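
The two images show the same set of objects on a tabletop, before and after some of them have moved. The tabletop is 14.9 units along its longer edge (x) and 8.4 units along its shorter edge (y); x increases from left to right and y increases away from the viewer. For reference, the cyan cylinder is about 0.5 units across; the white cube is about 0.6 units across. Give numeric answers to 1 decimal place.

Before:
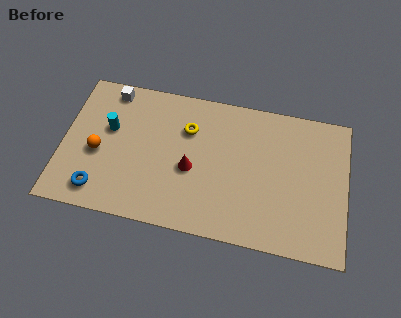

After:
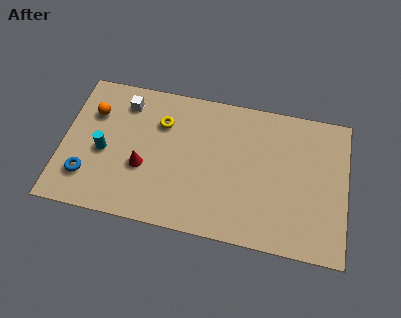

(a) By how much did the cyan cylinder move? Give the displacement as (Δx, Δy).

(-0.2, -1.4)

The cyan cylinder was at about (2.4, 5.1) and moved to about (2.2, 3.7).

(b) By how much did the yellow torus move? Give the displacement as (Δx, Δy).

(-1.4, 0.1)

From the two frames, the yellow torus sits at roughly (6.5, 5.9) before and (5.1, 6.0) after.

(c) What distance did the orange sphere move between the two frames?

2.3

From (1.9, 3.6) to (1.5, 5.9), the orange sphere covered √(0.4² + 2.3²) ≈ 2.3 units.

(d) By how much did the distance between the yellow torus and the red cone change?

+0.6

They were about 2.3 units apart before and 2.9 after — 0.6 units further apart.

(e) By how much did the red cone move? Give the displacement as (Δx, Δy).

(-2.5, -0.4)

The red cone was at about (6.8, 3.6) and moved to about (4.3, 3.2).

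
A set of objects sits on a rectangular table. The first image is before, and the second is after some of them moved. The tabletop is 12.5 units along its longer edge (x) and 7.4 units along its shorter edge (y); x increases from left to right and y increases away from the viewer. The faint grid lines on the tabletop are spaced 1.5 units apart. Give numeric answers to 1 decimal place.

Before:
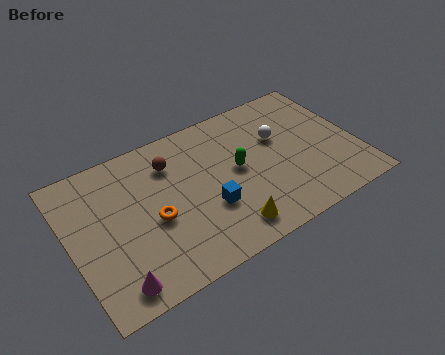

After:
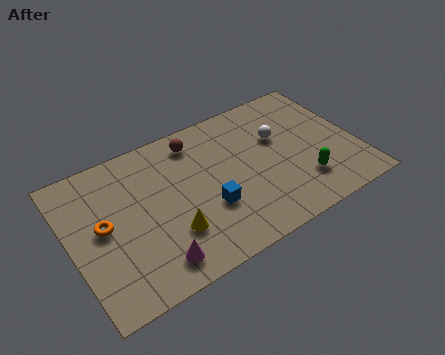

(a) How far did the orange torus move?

2.2

The orange torus was near (3.5, 3.2) before and (1.4, 3.9) after, so it travelled √(2.1² + 0.7²) ≈ 2.2 units.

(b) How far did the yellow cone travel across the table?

2.5

The yellow cone moved from about (6.4, 1.2) to (4.1, 2.2), a distance of √(2.3² + 1.0²) ≈ 2.5.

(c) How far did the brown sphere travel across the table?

1.3

The brown sphere moved from about (4.6, 5.6) to (5.8, 6.2), a distance of √(1.2² + 0.6²) ≈ 1.3.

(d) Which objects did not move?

the white sphere and the blue cube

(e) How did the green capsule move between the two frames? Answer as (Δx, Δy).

(2.6, -2.0)

From the two frames, the green capsule sits at roughly (7.3, 3.9) before and (9.9, 1.9) after.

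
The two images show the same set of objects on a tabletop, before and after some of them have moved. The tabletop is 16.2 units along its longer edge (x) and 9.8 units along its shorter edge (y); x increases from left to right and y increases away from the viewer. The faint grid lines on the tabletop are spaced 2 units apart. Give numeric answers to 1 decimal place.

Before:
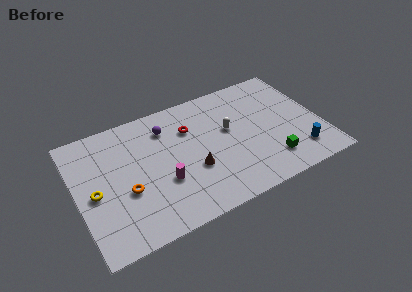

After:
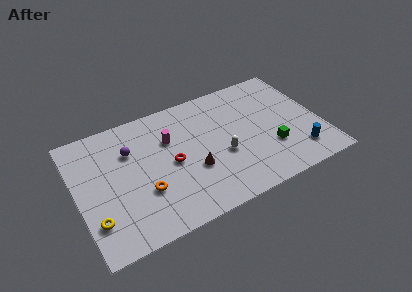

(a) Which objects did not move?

the blue cylinder and the brown cone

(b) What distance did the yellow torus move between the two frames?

2.0

The yellow torus was near (1.1, 4.5) before and (0.9, 2.5) after, so it travelled √(0.2² + 2.0²) ≈ 2.0 units.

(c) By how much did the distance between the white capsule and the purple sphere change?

+2.1

Before: roughly 4.4 units apart; after: 6.5. That's 2.1 units further apart.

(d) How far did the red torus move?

2.7

The red torus moved from about (7.7, 6.9) to (6.2, 4.7), a distance of √(1.5² + 2.2²) ≈ 2.7.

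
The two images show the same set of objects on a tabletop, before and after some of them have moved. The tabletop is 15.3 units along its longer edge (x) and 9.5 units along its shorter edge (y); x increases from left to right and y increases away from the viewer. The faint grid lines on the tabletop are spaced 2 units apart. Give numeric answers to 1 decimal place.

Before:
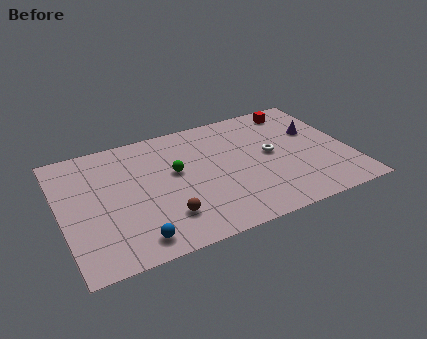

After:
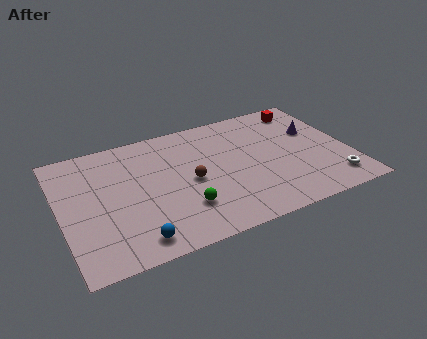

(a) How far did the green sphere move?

2.9

From (6.1, 5.5) to (6.2, 2.6), the green sphere covered √(0.1² + 2.9²) ≈ 2.9 units.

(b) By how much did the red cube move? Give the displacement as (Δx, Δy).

(0.5, -0.1)

The red cube was at about (13.0, 8.2) and moved to about (13.5, 8.1).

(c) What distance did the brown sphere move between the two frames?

2.7

The brown sphere moved from about (5.2, 2.3) to (6.8, 4.5), a distance of √(1.6² + 2.2²) ≈ 2.7.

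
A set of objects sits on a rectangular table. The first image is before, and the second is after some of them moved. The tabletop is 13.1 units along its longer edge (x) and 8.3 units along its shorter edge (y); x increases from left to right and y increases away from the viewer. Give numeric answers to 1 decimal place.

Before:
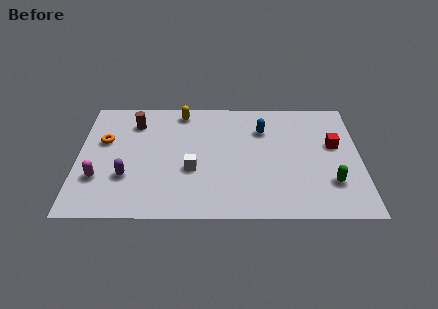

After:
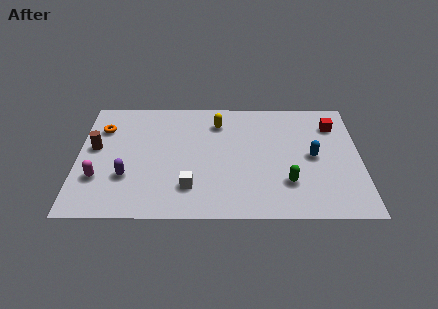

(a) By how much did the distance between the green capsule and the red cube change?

+2.0

Before: roughly 2.6 units apart; after: 4.6. That's 2.0 units further apart.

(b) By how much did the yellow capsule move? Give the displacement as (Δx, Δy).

(1.7, -0.8)

From the two frames, the yellow capsule sits at roughly (4.8, 7.3) before and (6.5, 6.5) after.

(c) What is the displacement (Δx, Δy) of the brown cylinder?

(-1.8, -1.8)

The brown cylinder was at about (2.6, 6.5) and moved to about (0.8, 4.7).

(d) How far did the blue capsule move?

3.0

The blue capsule moved from about (8.6, 6.0) to (10.9, 4.1), a distance of √(2.3² + 1.9²) ≈ 3.0.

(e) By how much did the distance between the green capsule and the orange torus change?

-1.5

They were about 10.9 units apart before and 9.4 after — 1.5 units closer together.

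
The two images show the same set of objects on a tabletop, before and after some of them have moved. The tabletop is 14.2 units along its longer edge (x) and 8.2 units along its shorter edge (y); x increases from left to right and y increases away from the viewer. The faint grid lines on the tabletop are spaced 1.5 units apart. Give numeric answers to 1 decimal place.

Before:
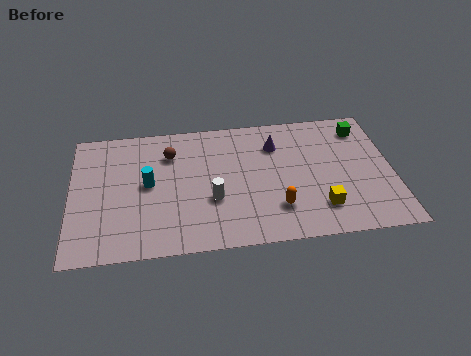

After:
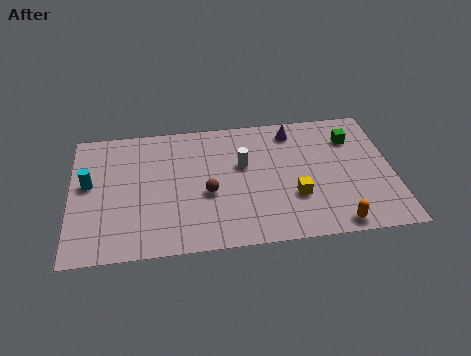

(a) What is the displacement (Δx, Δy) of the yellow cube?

(-1.1, 0.8)

The yellow cube started near (10.9, 1.9) and ended near (9.8, 2.7).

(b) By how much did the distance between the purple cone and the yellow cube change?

-0.4

They were about 4.6 units apart before and 4.2 after — 0.4 units closer together.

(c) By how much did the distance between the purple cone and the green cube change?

-1.2

They were about 3.9 units apart before and 2.7 after — 1.2 units closer together.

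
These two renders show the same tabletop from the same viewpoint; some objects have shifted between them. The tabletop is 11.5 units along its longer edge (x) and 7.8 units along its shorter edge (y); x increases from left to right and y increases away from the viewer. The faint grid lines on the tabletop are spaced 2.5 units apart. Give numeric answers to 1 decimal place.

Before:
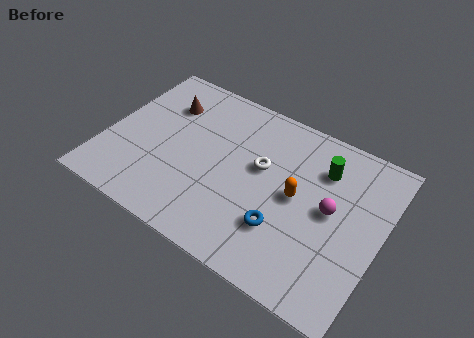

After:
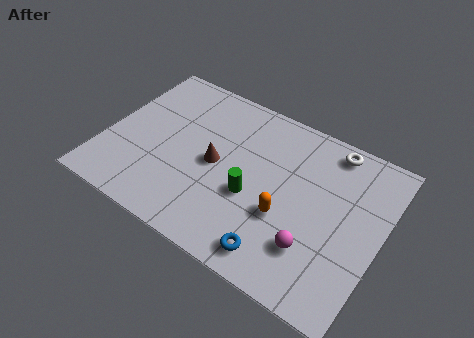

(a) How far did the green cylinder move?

3.7

From (8.8, 5.8) to (6.3, 3.1), the green cylinder covered √(2.5² + 2.7²) ≈ 3.7 units.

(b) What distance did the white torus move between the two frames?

3.5

The white torus moved from about (6.4, 4.6) to (9.0, 6.9), a distance of √(2.6² + 2.3²) ≈ 3.5.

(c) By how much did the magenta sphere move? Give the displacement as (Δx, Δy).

(-0.4, -2.0)

From the two frames, the magenta sphere sits at roughly (9.4, 4.1) before and (9.0, 2.1) after.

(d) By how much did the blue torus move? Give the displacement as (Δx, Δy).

(0.0, -1.2)

The blue torus was at about (7.7, 2.3) and moved to about (7.7, 1.1).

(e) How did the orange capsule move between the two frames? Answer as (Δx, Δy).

(-0.3, -1.1)

The orange capsule was at about (8.0, 4.0) and moved to about (7.7, 2.9).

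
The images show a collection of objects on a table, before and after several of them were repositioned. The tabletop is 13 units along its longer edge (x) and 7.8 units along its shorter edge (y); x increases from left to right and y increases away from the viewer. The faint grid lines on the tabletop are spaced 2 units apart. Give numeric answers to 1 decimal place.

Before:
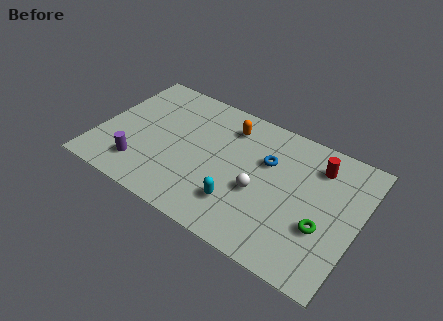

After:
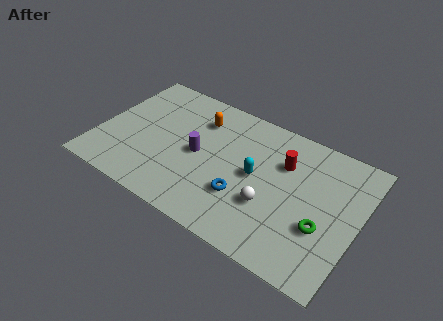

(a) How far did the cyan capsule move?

2.1

The cyan capsule moved from about (7.4, 2.0) to (7.9, 4.0), a distance of √(0.5² + 2.0²) ≈ 2.1.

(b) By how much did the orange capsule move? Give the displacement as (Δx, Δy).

(-1.5, -0.3)

From the two frames, the orange capsule sits at roughly (6.2, 6.2) before and (4.7, 5.9) after.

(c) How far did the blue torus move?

2.7

From (8.3, 5.1) to (7.5, 2.5), the blue torus covered √(0.8² + 2.6²) ≈ 2.7 units.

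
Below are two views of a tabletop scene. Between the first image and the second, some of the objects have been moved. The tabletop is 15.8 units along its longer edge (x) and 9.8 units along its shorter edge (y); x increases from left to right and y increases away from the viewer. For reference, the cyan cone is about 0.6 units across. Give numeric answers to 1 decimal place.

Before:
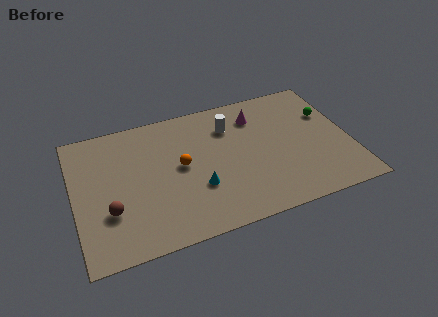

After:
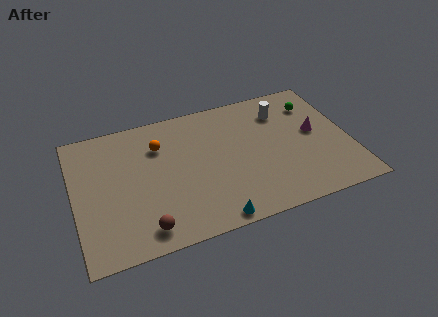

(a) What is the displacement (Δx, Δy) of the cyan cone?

(0.6, -2.5)

The cyan cone started near (6.9, 3.3) and ended near (7.5, 0.8).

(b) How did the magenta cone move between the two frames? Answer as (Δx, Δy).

(3.2, -2.3)

The magenta cone was at about (10.7, 7.6) and moved to about (13.9, 5.3).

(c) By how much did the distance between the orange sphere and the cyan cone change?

+4.7

Before: roughly 2.1 units apart; after: 6.8. That's 4.7 units further apart.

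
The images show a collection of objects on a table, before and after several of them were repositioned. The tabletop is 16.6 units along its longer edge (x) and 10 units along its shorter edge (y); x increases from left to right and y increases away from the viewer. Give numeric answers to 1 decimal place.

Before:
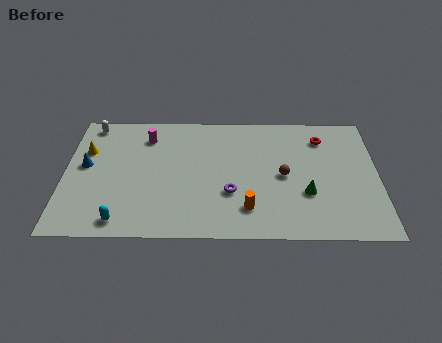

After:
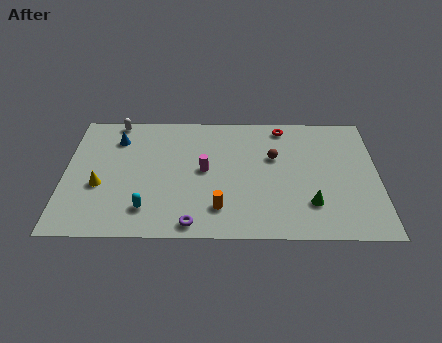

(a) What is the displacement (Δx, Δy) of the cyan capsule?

(1.3, 0.9)

The cyan capsule was at about (3.1, 1.2) and moved to about (4.4, 2.1).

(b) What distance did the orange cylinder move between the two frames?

1.5

The orange cylinder was near (9.7, 2.2) before and (8.2, 2.2) after, so it travelled √(1.5² + 0.0²) ≈ 1.5 units.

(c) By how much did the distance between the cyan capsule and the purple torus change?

-3.5

The distance was about 6.1 in the first image and 2.6 in the second, so they moved 3.5 units closer together.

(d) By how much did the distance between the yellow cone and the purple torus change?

-2.7

Before: roughly 8.4 units apart; after: 5.7. That's 2.7 units closer together.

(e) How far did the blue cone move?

2.7

The blue cone moved from about (1.1, 5.5) to (2.7, 7.7), a distance of √(1.6² + 2.2²) ≈ 2.7.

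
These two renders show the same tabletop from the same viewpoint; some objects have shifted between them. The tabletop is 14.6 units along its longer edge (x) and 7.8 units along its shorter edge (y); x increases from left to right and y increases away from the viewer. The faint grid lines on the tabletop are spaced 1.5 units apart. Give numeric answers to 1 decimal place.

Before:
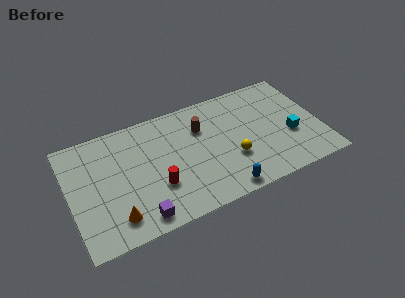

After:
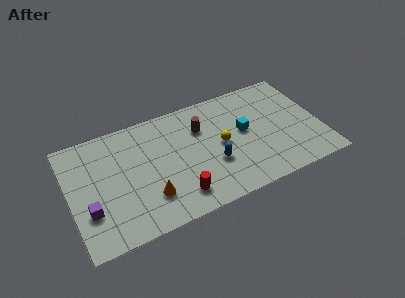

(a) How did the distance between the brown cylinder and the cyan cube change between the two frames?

-2.9

Before: roughly 5.6 units apart; after: 2.7. That's 2.9 units closer together.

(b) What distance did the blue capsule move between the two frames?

2.0

The blue capsule moved from about (8.5, 0.8) to (8.2, 2.8), a distance of √(0.3² + 2.0²) ≈ 2.0.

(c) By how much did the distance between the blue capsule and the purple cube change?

+2.4

The distance was about 4.8 in the first image and 7.2 in the second, so they moved 2.4 units further apart.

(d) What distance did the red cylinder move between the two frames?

1.6

From (4.9, 2.6) to (6.0, 1.5), the red cylinder covered √(1.1² + 1.1²) ≈ 1.6 units.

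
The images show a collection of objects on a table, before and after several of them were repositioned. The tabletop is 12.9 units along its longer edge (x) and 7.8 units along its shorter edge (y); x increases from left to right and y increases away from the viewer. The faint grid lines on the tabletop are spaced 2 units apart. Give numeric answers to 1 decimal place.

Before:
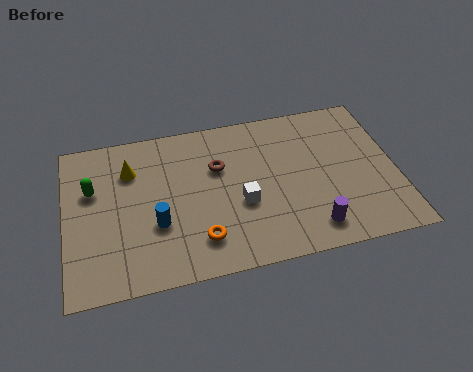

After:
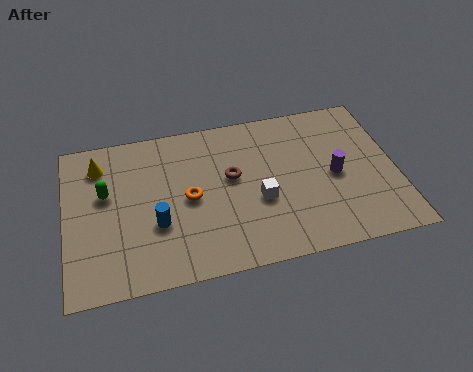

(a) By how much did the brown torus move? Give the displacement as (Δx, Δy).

(0.5, -0.6)

The brown torus was at about (6.0, 5.1) and moved to about (6.5, 4.5).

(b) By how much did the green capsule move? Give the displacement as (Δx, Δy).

(0.5, -0.3)

The green capsule started near (1.1, 5.0) and ended near (1.6, 4.7).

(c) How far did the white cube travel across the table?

0.7

The white cube was near (6.8, 3.1) before and (7.5, 3.1) after, so it travelled √(0.7² + 0.0²) ≈ 0.7 units.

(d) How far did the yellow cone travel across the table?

1.3

The yellow cone was near (2.6, 5.7) before and (1.4, 6.2) after, so it travelled √(1.2² + 0.5²) ≈ 1.3 units.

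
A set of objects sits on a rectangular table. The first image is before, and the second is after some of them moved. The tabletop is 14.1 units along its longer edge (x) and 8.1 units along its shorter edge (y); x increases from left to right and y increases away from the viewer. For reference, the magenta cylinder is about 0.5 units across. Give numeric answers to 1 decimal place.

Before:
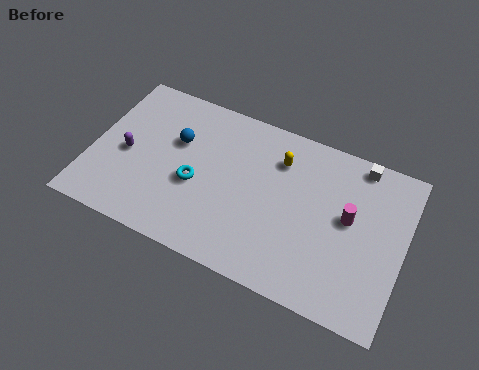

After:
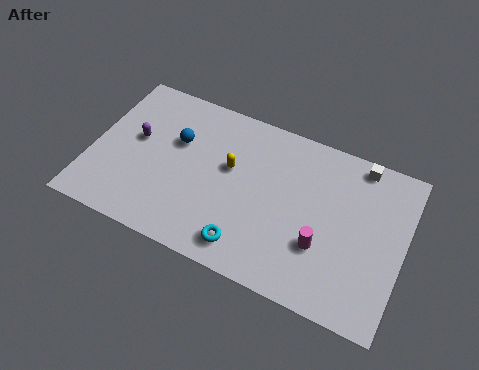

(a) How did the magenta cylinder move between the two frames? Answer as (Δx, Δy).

(-1.0, -1.8)

From the two frames, the magenta cylinder sits at roughly (11.6, 4.5) before and (10.6, 2.7) after.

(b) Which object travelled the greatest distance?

the cyan torus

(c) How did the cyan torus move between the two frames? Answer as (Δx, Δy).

(2.6, -2.1)

The cyan torus was at about (4.8, 3.4) and moved to about (7.4, 1.3).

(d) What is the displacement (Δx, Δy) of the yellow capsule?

(-2.1, -1.3)

The yellow capsule started near (8.3, 6.1) and ended near (6.2, 4.8).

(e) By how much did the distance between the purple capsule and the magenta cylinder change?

-1.1

They were about 10.0 units apart before and 8.9 after — 1.1 units closer together.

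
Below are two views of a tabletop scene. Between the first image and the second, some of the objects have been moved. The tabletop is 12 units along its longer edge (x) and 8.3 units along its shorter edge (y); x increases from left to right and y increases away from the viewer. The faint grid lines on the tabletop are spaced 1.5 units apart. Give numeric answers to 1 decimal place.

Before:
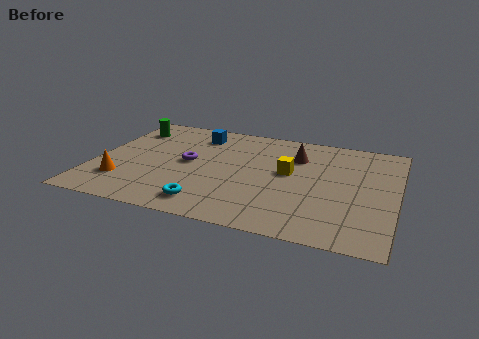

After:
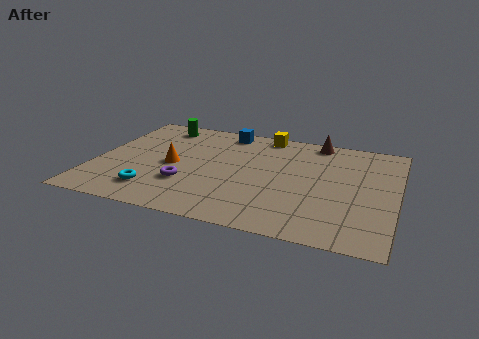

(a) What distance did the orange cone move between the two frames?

2.5

The orange cone moved from about (1.3, 2.1) to (3.1, 3.9), a distance of √(1.8² + 1.8²) ≈ 2.5.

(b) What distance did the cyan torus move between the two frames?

2.2

The cyan torus was near (4.8, 1.3) before and (2.6, 1.7) after, so it travelled √(2.2² + 0.4²) ≈ 2.2 units.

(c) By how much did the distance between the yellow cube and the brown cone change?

+0.7

They were about 1.4 units apart before and 2.1 after — 0.7 units further apart.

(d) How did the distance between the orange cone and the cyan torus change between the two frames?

-1.3

They were about 3.6 units apart before and 2.3 after — 1.3 units closer together.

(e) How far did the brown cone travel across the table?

1.7

From (7.9, 6.0) to (8.6, 7.5), the brown cone covered √(0.7² + 1.5²) ≈ 1.7 units.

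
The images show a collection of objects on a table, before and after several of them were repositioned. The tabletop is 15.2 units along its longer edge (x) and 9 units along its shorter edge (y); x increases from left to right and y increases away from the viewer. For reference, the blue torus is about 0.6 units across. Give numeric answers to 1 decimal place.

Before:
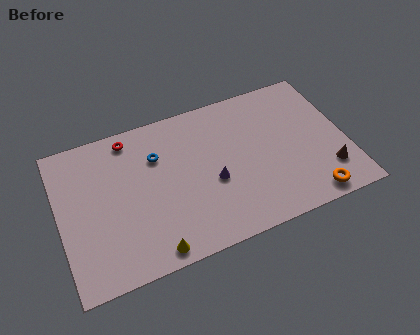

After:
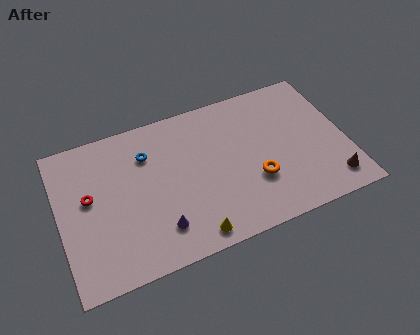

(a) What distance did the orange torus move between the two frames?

3.4

The orange torus was near (12.9, 1.0) before and (10.2, 3.0) after, so it travelled √(2.7² + 2.0²) ≈ 3.4 units.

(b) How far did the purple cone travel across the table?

3.4

The purple cone moved from about (8.0, 3.7) to (5.0, 2.0), a distance of √(3.0² + 1.7²) ≈ 3.4.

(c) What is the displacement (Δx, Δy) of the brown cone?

(0.1, -0.7)

From the two frames, the brown cone sits at roughly (14.0, 2.2) before and (14.1, 1.5) after.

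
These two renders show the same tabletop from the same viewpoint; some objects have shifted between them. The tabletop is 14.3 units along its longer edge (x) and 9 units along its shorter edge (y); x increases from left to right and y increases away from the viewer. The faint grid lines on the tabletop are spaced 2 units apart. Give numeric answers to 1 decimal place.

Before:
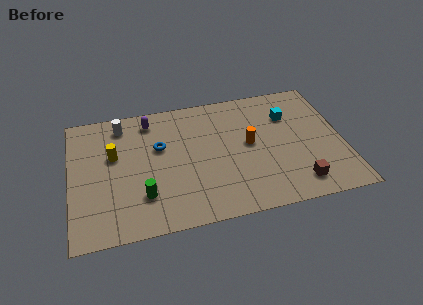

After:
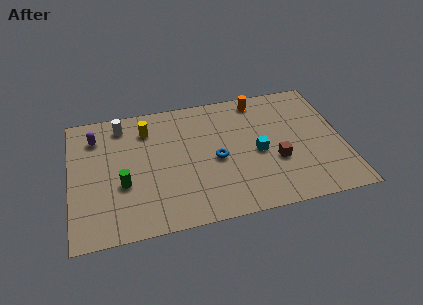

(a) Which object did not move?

the white cylinder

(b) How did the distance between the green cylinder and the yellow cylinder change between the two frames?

+0.5

The distance was about 3.4 in the first image and 3.9 in the second, so they moved 0.5 units further apart.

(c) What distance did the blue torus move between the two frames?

3.3

From (4.7, 5.6) to (7.6, 4.1), the blue torus covered √(2.9² + 1.5²) ≈ 3.3 units.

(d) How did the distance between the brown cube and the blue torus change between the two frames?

-4.9

Before: roughly 8.1 units apart; after: 3.2. That's 4.9 units closer together.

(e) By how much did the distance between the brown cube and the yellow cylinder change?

-2.6

Before: roughly 10.2 units apart; after: 7.6. That's 2.6 units closer together.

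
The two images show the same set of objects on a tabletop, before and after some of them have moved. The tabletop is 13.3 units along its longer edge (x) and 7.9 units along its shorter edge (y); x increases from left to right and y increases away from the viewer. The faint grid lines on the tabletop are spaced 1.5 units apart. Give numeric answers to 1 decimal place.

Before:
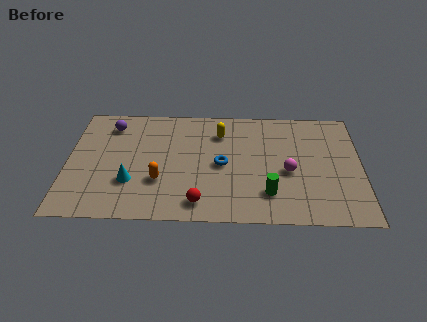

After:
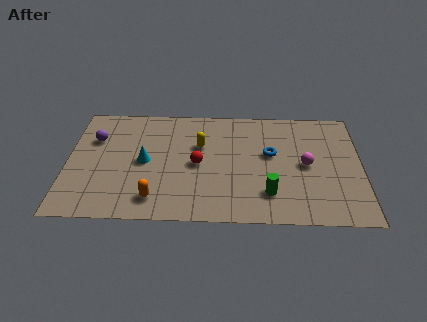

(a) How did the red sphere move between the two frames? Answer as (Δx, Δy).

(-0.1, 2.6)

From the two frames, the red sphere sits at roughly (6.0, 1.2) before and (5.9, 3.8) after.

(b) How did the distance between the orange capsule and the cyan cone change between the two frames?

+1.2

Before: roughly 1.3 units apart; after: 2.5. That's 1.2 units further apart.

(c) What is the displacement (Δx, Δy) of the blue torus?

(2.2, 0.8)

The blue torus started near (7.0, 3.8) and ended near (9.2, 4.6).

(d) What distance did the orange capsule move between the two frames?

1.2

From (4.2, 2.6) to (4.0, 1.4), the orange capsule covered √(0.2² + 1.2²) ≈ 1.2 units.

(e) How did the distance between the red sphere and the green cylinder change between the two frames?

+0.5

They were about 3.2 units apart before and 3.7 after — 0.5 units further apart.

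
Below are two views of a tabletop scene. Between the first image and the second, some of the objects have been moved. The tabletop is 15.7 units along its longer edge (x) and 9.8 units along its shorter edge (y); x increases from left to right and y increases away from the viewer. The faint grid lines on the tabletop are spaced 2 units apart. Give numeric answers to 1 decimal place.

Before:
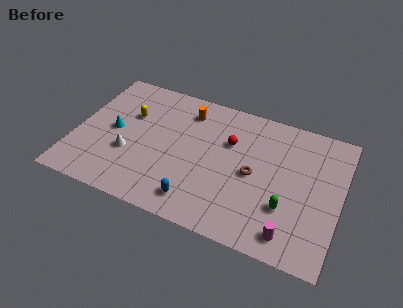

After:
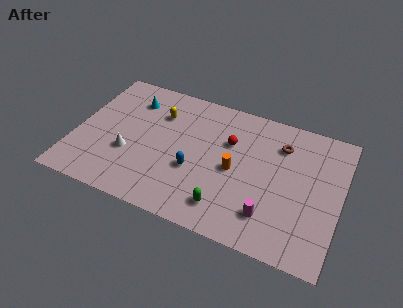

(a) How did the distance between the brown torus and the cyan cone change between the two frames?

+0.6

Before: roughly 8.4 units apart; after: 9.0. That's 0.6 units further apart.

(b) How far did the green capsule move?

3.6

From (12.7, 3.1) to (9.3, 1.8), the green capsule covered √(3.4² + 1.3²) ≈ 3.6 units.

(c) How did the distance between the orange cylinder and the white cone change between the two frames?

+1.0

They were about 5.3 units apart before and 6.3 after — 1.0 units further apart.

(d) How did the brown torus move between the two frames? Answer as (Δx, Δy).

(1.4, 2.7)

The brown torus was at about (10.6, 4.7) and moved to about (12.0, 7.4).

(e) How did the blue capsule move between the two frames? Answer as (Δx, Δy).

(-0.4, 2.1)

The blue capsule started near (7.6, 1.6) and ended near (7.2, 3.7).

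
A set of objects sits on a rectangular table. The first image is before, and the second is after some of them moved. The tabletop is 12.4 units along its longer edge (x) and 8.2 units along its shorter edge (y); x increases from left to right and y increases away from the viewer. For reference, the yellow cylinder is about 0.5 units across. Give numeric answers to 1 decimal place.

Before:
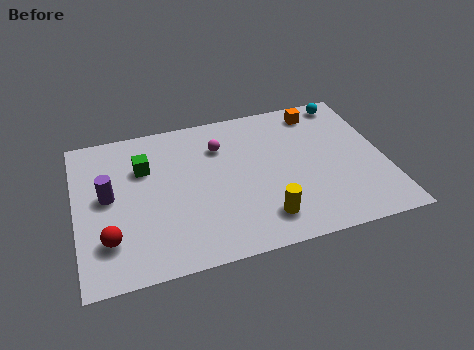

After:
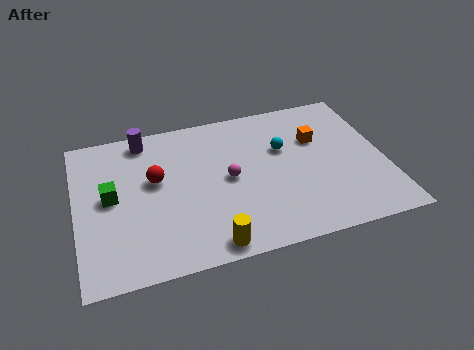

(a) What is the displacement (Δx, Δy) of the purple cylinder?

(1.6, 2.8)

The purple cylinder started near (1.3, 4.4) and ended near (2.9, 7.2).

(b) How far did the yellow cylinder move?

2.3

From (7.3, 1.6) to (5.1, 0.8), the yellow cylinder covered √(2.2² + 0.8²) ≈ 2.3 units.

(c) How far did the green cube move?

1.9

From (2.8, 5.6) to (1.4, 4.3), the green cube covered √(1.4² + 1.3²) ≈ 1.9 units.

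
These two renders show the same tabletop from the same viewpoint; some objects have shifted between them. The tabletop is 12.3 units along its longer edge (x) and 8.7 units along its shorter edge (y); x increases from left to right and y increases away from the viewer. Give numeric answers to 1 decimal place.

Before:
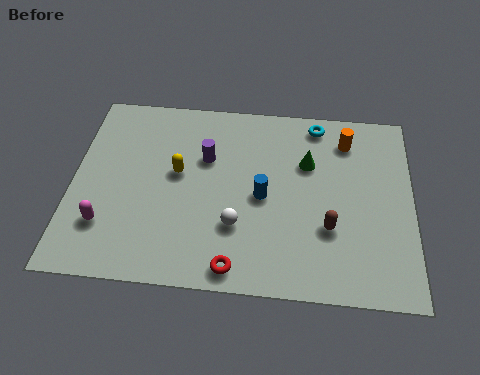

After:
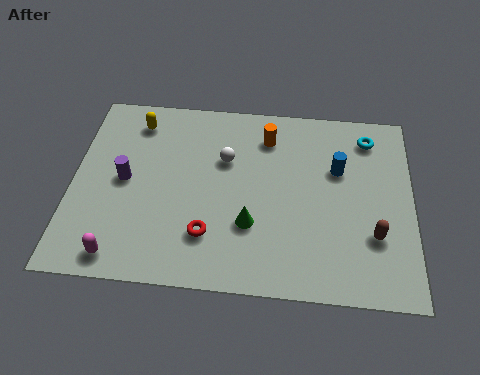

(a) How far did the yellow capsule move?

2.8

The yellow capsule was near (3.8, 4.9) before and (2.2, 7.2) after, so it travelled √(1.6² + 2.3²) ≈ 2.8 units.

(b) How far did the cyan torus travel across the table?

2.0

From (8.8, 7.7) to (10.7, 7.2), the cyan torus covered √(1.9² + 0.5²) ≈ 2.0 units.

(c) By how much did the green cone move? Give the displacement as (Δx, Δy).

(-2.0, -3.0)

The green cone was at about (8.5, 5.8) and moved to about (6.5, 2.8).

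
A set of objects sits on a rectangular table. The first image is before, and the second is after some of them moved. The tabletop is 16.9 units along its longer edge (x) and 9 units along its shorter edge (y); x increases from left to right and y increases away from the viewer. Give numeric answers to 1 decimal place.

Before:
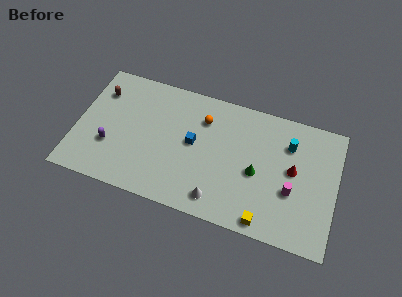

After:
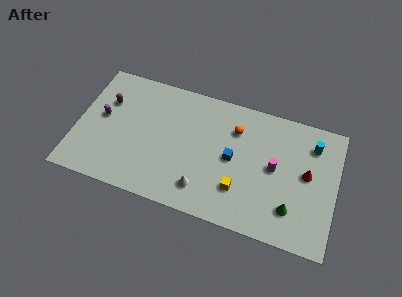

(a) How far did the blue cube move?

2.6

The blue cube moved from about (7.6, 4.8) to (10.2, 4.5), a distance of √(2.6² + 0.3²) ≈ 2.6.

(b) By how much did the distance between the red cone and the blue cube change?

-1.7

They were about 6.5 units apart before and 4.8 after — 1.7 units closer together.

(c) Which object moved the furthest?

the green cone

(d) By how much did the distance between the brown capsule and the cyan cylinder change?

+1.0

Before: roughly 12.4 units apart; after: 13.4. That's 1.0 units further apart.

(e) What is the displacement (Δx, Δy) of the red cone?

(0.9, 0.0)

From the two frames, the red cone sits at roughly (14.1, 4.9) before and (15.0, 4.9) after.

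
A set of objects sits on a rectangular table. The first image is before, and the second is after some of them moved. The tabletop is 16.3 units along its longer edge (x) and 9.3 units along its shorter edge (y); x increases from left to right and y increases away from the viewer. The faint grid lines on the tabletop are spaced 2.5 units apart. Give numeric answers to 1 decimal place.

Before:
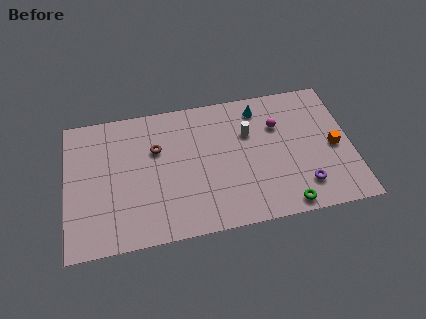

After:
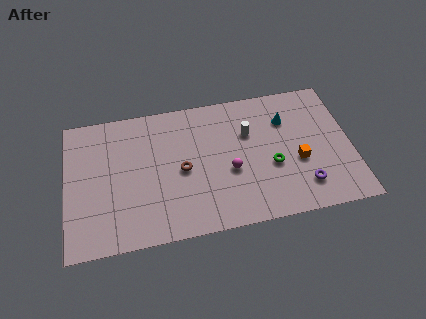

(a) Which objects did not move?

the white cylinder and the purple torus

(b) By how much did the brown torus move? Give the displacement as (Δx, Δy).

(1.4, -1.7)

The brown torus was at about (5.2, 6.1) and moved to about (6.6, 4.4).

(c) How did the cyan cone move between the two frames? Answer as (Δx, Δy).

(1.5, -1.1)

The cyan cone was at about (11.2, 7.8) and moved to about (12.7, 6.7).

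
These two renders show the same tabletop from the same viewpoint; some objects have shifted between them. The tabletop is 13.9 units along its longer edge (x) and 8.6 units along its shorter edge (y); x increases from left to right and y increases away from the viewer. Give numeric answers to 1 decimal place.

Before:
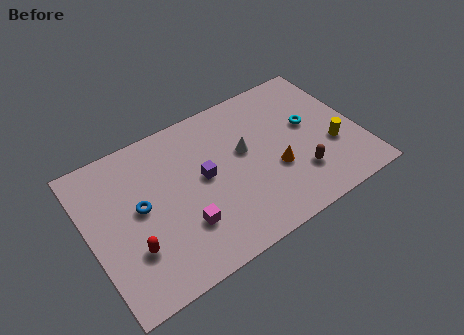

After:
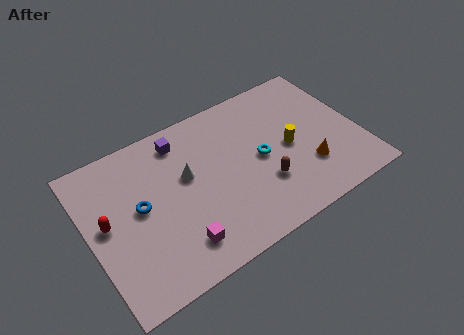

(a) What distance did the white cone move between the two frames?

3.0

From (8.1, 5.0) to (5.1, 5.1), the white cone covered √(3.0² + 0.1²) ≈ 3.0 units.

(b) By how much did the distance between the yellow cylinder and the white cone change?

+0.6

Before: roughly 4.7 units apart; after: 5.3. That's 0.6 units further apart.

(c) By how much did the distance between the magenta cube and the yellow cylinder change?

-1.3

Before: roughly 7.9 units apart; after: 6.6. That's 1.3 units closer together.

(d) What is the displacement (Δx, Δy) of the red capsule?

(-1.0, 2.0)

From the two frames, the red capsule sits at roughly (1.9, 2.6) before and (0.9, 4.6) after.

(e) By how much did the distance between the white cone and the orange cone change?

+4.2

The distance was about 2.2 in the first image and 6.4 in the second, so they moved 4.2 units further apart.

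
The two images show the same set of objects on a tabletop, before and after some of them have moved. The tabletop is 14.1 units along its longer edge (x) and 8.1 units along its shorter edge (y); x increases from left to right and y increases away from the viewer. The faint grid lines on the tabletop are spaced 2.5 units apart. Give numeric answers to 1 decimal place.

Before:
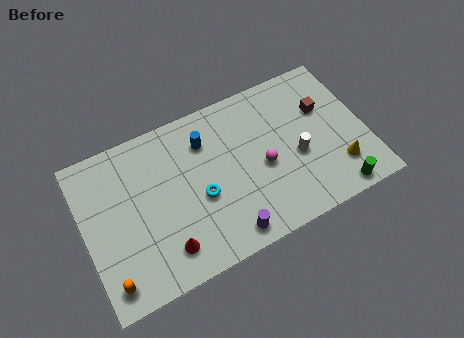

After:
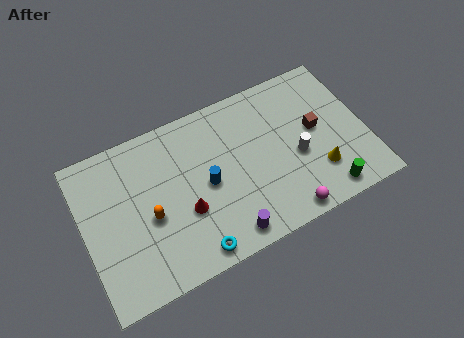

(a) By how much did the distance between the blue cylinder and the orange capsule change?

-4.4

They were about 7.3 units apart before and 2.9 after — 4.4 units closer together.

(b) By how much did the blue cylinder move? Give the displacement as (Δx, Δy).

(-0.2, -2.2)

The blue cylinder was at about (6.3, 6.1) and moved to about (6.1, 3.9).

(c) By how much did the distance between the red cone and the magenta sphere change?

-0.4

The distance was about 5.6 in the first image and 5.2 in the second, so they moved 0.4 units closer together.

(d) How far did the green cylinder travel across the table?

0.5

The green cylinder moved from about (12.2, 0.8) to (11.7, 1.0), a distance of √(0.5² + 0.2²) ≈ 0.5.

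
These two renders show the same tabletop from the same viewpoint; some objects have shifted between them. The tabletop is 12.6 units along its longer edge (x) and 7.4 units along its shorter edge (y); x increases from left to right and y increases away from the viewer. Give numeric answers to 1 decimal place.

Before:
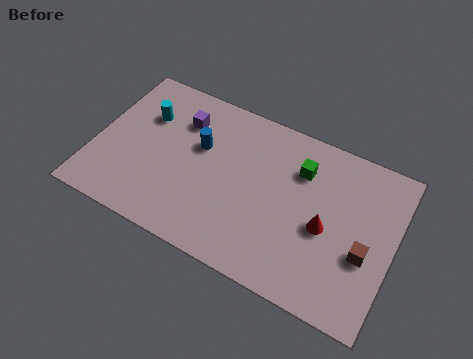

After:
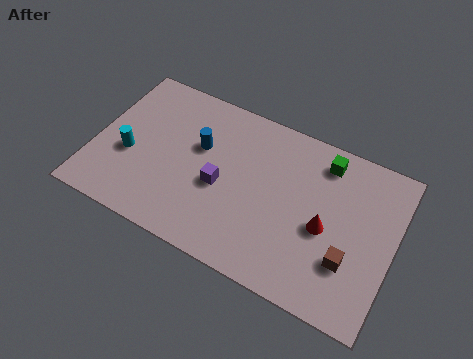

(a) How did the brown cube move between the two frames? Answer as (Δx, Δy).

(-0.6, -0.6)

The brown cube was at about (11.5, 2.9) and moved to about (10.9, 2.3).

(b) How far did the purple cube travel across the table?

3.0

The purple cube was near (3.4, 5.5) before and (5.4, 3.2) after, so it travelled √(2.0² + 2.3²) ≈ 3.0 units.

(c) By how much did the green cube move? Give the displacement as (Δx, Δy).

(0.9, 0.8)

The green cube started near (8.5, 5.4) and ended near (9.4, 6.2).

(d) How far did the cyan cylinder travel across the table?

2.1

The cyan cylinder moved from about (1.9, 5.1) to (1.5, 3.0), a distance of √(0.4² + 2.1²) ≈ 2.1.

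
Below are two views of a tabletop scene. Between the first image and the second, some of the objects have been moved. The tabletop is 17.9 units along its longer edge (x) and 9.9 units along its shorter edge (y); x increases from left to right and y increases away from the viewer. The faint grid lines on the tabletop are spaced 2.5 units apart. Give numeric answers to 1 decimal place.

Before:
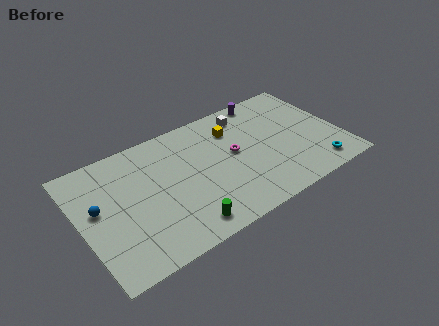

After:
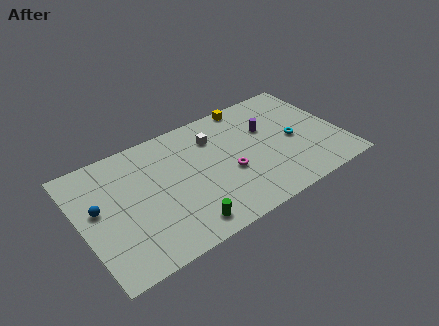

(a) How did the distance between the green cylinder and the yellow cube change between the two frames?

+2.2

The distance was about 7.5 in the first image and 9.7 in the second, so they moved 2.2 units further apart.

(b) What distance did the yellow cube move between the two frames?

2.2

The yellow cube was near (10.9, 7.4) before and (12.3, 9.1) after, so it travelled √(1.4² + 1.7²) ≈ 2.2 units.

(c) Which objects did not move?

the green cylinder and the blue sphere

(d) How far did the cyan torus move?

3.3

From (15.8, 1.5) to (14.7, 4.6), the cyan torus covered √(1.1² + 3.1²) ≈ 3.3 units.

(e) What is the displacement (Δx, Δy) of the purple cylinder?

(-0.4, -2.6)

The purple cylinder started near (13.5, 9.0) and ended near (13.1, 6.4).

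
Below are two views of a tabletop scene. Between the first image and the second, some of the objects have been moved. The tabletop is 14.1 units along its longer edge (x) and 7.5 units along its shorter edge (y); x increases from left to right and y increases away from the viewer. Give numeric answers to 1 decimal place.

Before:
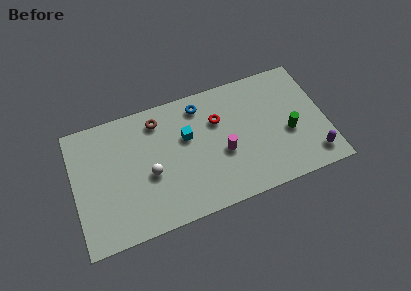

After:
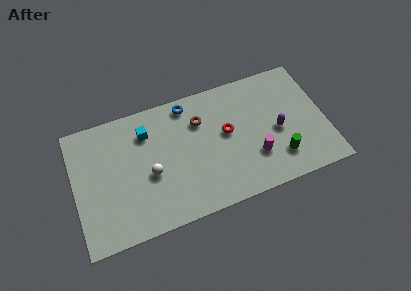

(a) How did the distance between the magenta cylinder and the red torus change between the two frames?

+0.4

They were about 2.0 units apart before and 2.4 after — 0.4 units further apart.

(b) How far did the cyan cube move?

2.4

The cyan cube was near (6.4, 4.7) before and (4.2, 5.7) after, so it travelled √(2.2² + 1.0²) ≈ 2.4 units.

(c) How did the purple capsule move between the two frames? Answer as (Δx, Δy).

(-1.8, 2.1)

From the two frames, the purple capsule sits at roughly (13.2, 1.3) before and (11.4, 3.4) after.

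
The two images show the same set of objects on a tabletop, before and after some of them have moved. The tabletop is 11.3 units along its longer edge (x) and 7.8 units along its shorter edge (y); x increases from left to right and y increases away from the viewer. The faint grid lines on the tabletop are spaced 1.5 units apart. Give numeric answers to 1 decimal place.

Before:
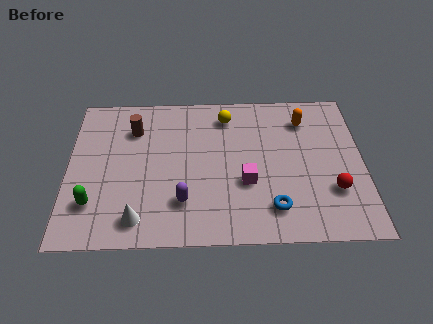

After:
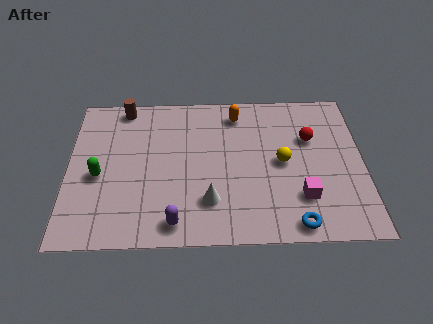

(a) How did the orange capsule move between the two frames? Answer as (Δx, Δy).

(-2.6, 0.4)

From the two frames, the orange capsule sits at roughly (9.1, 6.1) before and (6.5, 6.5) after.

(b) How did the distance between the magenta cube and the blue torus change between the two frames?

-0.3

They were about 1.6 units apart before and 1.3 after — 0.3 units closer together.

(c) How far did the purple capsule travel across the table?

1.0

The purple capsule moved from about (4.4, 2.0) to (4.1, 1.0), a distance of √(0.3² + 1.0²) ≈ 1.0.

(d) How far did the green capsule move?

1.4

The green capsule moved from about (1.0, 2.0) to (1.2, 3.4), a distance of √(0.2² + 1.4²) ≈ 1.4.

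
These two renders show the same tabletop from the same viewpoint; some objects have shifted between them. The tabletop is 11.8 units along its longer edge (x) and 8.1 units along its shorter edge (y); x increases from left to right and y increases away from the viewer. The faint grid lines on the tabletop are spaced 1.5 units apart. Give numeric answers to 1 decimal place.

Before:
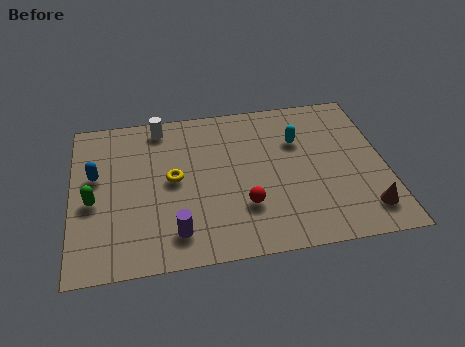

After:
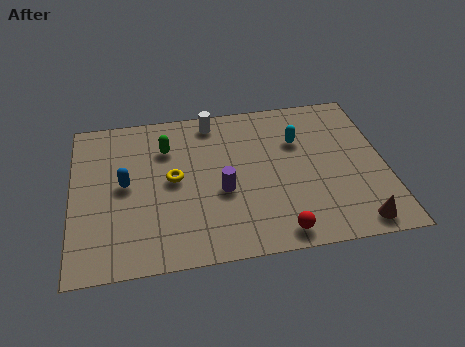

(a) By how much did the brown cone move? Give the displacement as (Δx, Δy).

(-0.4, -0.6)

From the two frames, the brown cone sits at roughly (10.9, 1.5) before and (10.5, 0.9) after.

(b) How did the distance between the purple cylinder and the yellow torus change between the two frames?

-0.7

They were about 2.7 units apart before and 2.0 after — 0.7 units closer together.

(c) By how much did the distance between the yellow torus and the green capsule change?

-1.4

Before: roughly 3.1 units apart; after: 1.7. That's 1.4 units closer together.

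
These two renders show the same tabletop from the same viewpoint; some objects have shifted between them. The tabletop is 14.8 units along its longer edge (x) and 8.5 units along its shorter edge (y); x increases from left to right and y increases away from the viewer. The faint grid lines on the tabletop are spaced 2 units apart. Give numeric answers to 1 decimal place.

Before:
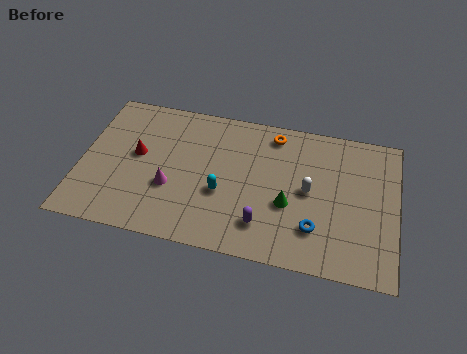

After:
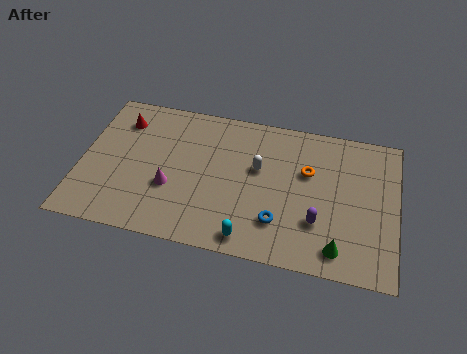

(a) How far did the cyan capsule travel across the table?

2.7

The cyan capsule moved from about (6.7, 3.3) to (8.1, 1.0), a distance of √(1.4² + 2.3²) ≈ 2.7.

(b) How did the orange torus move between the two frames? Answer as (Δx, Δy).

(1.7, -1.9)

The orange torus started near (8.9, 7.3) and ended near (10.6, 5.4).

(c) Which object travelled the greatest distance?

the green cone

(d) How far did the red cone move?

2.1

The red cone was near (2.6, 4.7) before and (1.7, 6.6) after, so it travelled √(0.9² + 1.9²) ≈ 2.1 units.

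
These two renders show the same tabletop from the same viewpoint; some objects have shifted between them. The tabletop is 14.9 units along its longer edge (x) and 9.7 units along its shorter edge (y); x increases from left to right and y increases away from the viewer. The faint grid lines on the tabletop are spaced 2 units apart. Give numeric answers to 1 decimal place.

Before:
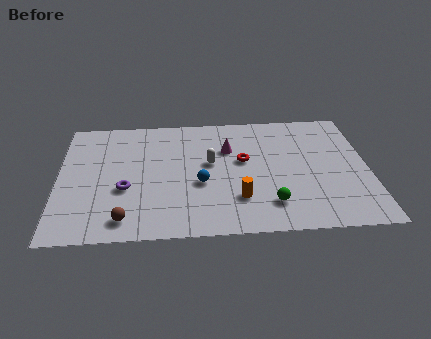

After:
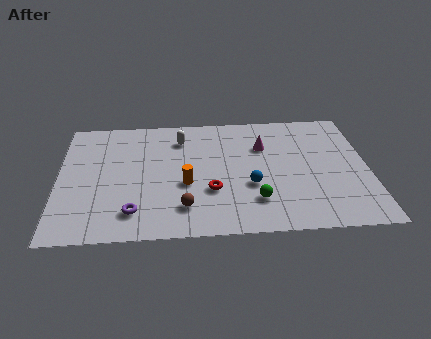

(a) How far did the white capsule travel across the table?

2.5

The white capsule moved from about (7.3, 5.5) to (5.9, 7.6), a distance of √(1.4² + 2.1²) ≈ 2.5.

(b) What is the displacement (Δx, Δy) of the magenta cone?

(1.7, 0.1)

The magenta cone started near (8.2, 6.6) and ended near (9.9, 6.7).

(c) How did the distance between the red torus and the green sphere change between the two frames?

-1.4

They were about 3.7 units apart before and 2.3 after — 1.4 units closer together.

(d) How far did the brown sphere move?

2.9

The brown sphere was near (3.2, 1.4) before and (6.0, 2.1) after, so it travelled √(2.8² + 0.7²) ≈ 2.9 units.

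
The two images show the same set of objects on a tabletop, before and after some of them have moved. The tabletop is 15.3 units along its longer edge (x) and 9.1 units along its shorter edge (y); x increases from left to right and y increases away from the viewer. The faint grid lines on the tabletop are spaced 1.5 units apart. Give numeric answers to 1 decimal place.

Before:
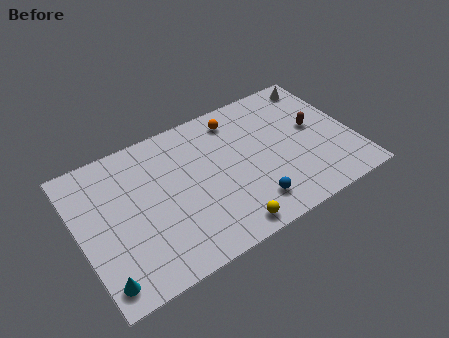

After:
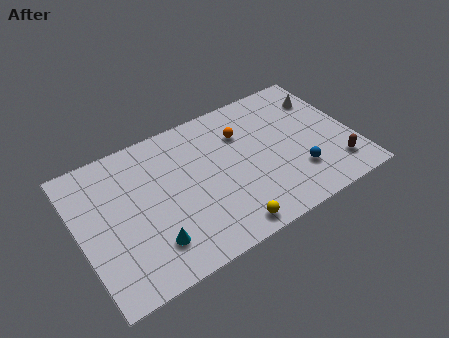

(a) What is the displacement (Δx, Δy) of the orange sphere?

(0.2, -1.1)

From the two frames, the orange sphere sits at roughly (9.2, 7.6) before and (9.4, 6.5) after.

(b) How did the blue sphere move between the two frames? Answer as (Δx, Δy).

(2.8, 0.7)

The blue sphere started near (9.1, 1.8) and ended near (11.9, 2.5).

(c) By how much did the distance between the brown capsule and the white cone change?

+1.9

They were about 3.0 units apart before and 4.9 after — 1.9 units further apart.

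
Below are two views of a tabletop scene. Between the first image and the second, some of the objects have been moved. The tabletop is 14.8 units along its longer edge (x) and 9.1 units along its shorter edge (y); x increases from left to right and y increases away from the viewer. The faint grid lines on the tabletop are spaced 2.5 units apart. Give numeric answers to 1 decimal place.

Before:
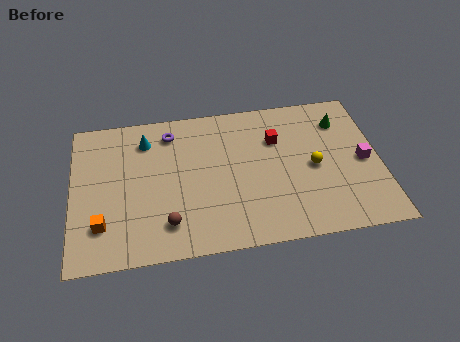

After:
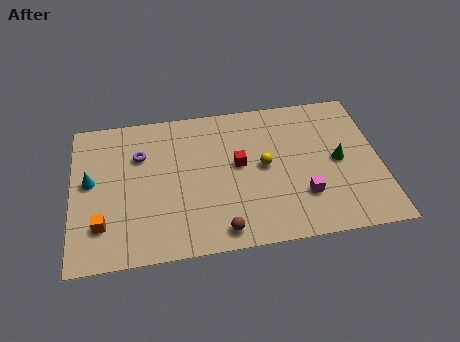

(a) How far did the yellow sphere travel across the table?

2.4

The yellow sphere was near (11.6, 4.3) before and (9.2, 4.7) after, so it travelled √(2.4² + 0.4²) ≈ 2.4 units.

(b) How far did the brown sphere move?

2.6

From (4.5, 1.9) to (7.0, 1.1), the brown sphere covered √(2.5² + 0.8²) ≈ 2.6 units.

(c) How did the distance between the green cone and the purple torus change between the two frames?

+1.4

The distance was about 8.3 in the first image and 9.7 in the second, so they moved 1.4 units further apart.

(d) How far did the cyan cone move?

3.5

From (3.6, 7.2) to (0.9, 5.0), the cyan cone covered √(2.7² + 2.2²) ≈ 3.5 units.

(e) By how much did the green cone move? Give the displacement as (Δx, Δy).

(-0.3, -2.5)

The green cone started near (13.1, 7.0) and ended near (12.8, 4.5).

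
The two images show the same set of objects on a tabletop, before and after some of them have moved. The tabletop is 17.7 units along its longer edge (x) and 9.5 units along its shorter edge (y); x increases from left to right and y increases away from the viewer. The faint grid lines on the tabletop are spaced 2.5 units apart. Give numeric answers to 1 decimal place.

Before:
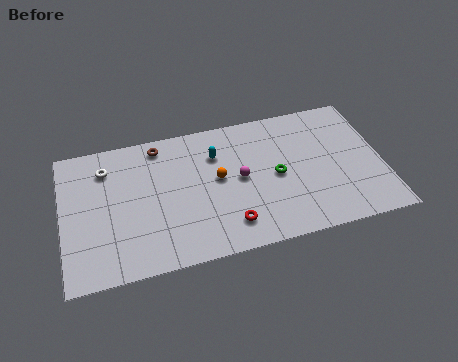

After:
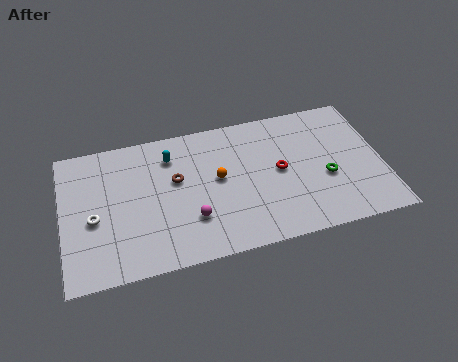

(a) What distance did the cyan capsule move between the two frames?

2.5

The cyan capsule moved from about (8.6, 6.9) to (6.1, 7.4), a distance of √(2.5² + 0.5²) ≈ 2.5.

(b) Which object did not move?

the orange sphere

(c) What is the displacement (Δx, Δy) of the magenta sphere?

(-2.8, -2.1)

The magenta sphere was at about (9.8, 4.9) and moved to about (7.0, 2.8).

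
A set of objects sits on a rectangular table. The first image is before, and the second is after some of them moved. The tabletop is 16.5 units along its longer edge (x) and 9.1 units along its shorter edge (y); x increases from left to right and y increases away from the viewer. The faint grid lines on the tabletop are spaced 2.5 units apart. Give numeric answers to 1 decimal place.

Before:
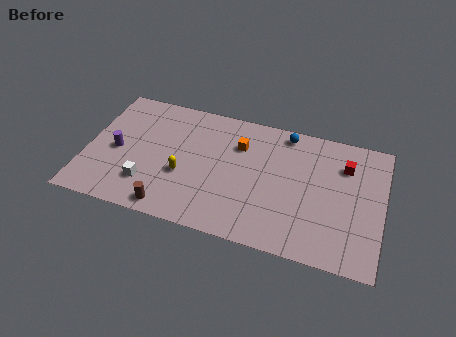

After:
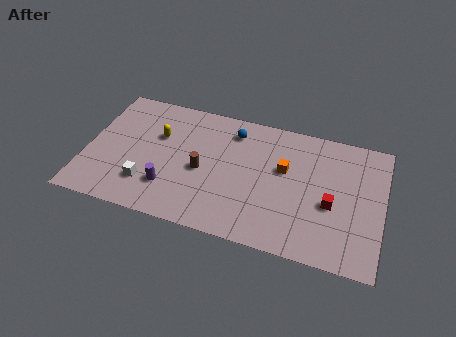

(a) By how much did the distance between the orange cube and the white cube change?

+1.7

The distance was about 6.4 in the first image and 8.1 in the second, so they moved 1.7 units further apart.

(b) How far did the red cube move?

3.0

From (14.3, 6.7) to (13.7, 3.8), the red cube covered √(0.6² + 2.9²) ≈ 3.0 units.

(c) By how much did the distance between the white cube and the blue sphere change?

-2.6

Before: roughly 9.3 units apart; after: 6.7. That's 2.6 units closer together.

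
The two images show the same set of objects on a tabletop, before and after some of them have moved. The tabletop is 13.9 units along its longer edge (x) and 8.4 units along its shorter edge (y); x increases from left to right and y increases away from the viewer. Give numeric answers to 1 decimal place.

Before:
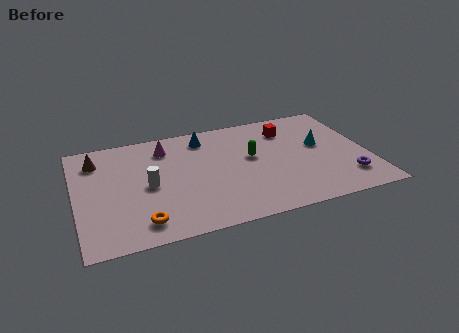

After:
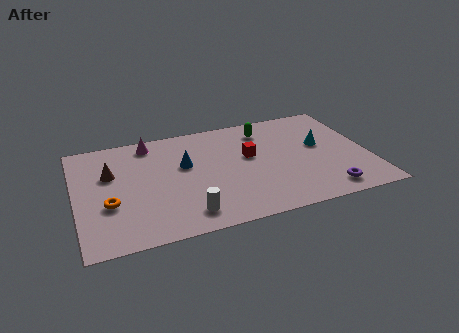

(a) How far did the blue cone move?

2.2

From (6.3, 7.0) to (5.2, 5.1), the blue cone covered √(1.1² + 1.9²) ≈ 2.2 units.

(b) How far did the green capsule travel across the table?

2.2

The green capsule was near (8.4, 4.8) before and (9.2, 6.8) after, so it travelled √(0.8² + 2.0²) ≈ 2.2 units.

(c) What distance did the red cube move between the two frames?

2.6

The red cube moved from about (10.3, 6.5) to (8.3, 4.9), a distance of √(2.0² + 1.6²) ≈ 2.6.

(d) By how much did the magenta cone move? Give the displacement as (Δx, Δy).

(-0.7, 0.6)

The magenta cone started near (4.4, 6.7) and ended near (3.7, 7.3).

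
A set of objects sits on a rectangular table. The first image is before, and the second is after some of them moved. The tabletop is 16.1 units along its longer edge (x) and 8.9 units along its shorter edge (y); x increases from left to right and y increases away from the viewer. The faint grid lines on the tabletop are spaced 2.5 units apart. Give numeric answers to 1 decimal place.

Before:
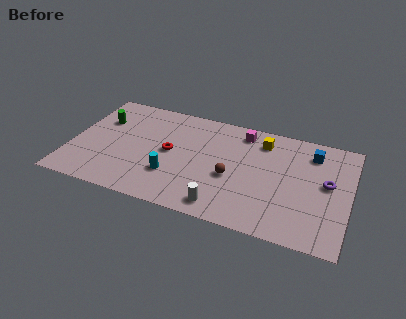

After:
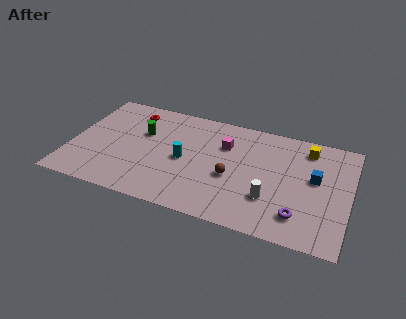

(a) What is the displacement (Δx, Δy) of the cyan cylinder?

(0.6, 1.5)

The cyan cylinder was at about (6.0, 2.7) and moved to about (6.6, 4.2).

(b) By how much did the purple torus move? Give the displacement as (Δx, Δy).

(-1.4, -3.0)

The purple torus was at about (14.8, 4.9) and moved to about (13.4, 1.9).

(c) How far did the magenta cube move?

1.7

The magenta cube moved from about (9.7, 7.6) to (8.8, 6.2), a distance of √(0.9² + 1.4²) ≈ 1.7.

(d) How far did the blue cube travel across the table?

2.0

The blue cube moved from about (13.8, 7.1) to (14.1, 5.1), a distance of √(0.3² + 2.0²) ≈ 2.0.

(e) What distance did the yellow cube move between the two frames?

2.6

The yellow cube moved from about (10.9, 7.2) to (13.5, 7.4), a distance of √(2.6² + 0.2²) ≈ 2.6.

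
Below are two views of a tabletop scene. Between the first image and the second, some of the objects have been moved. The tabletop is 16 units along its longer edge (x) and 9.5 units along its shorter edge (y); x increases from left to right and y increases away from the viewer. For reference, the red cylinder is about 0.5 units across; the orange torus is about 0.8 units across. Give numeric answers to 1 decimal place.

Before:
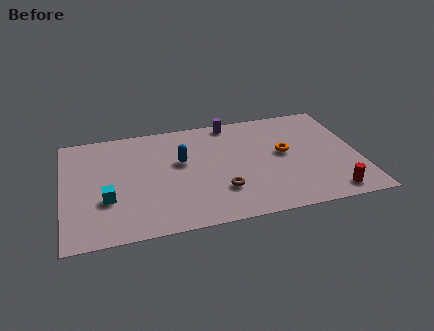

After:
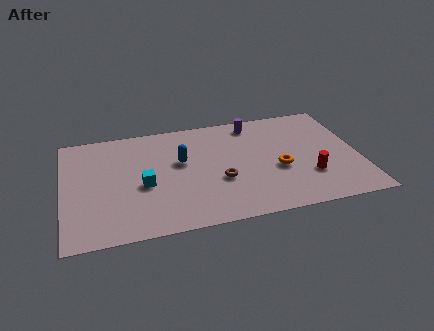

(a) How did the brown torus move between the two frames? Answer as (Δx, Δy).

(0.0, 0.9)

The brown torus was at about (8.4, 2.7) and moved to about (8.4, 3.6).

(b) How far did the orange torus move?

1.4

The orange torus moved from about (12.0, 5.2) to (11.6, 3.9), a distance of √(0.4² + 1.3²) ≈ 1.4.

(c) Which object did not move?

the blue capsule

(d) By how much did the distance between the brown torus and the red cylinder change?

-1.1

Before: roughly 6.0 units apart; after: 4.9. That's 1.1 units closer together.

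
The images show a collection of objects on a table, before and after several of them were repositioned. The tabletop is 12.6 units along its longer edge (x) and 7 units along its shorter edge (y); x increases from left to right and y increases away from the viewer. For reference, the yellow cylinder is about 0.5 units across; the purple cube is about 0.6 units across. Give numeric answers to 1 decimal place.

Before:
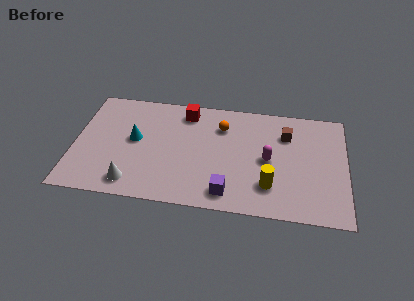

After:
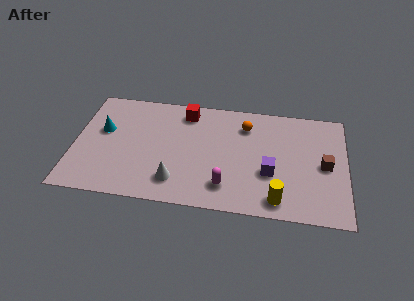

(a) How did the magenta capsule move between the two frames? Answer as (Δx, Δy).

(-1.9, -1.9)

From the two frames, the magenta capsule sits at roughly (9.0, 3.4) before and (7.1, 1.5) after.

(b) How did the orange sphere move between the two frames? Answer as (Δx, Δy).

(1.1, 0.2)

The orange sphere started near (6.8, 5.2) and ended near (7.9, 5.4).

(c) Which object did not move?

the red cube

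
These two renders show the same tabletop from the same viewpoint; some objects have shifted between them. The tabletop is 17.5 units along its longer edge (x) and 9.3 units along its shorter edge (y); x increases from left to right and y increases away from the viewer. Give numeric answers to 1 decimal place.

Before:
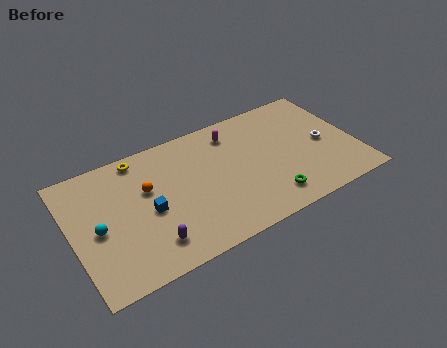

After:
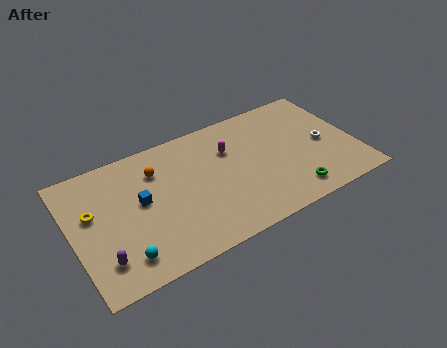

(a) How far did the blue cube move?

1.0

From (4.6, 4.2) to (4.2, 5.1), the blue cube covered √(0.4² + 0.9²) ≈ 1.0 units.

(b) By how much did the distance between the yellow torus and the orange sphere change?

+1.8

They were about 2.5 units apart before and 4.3 after — 1.8 units further apart.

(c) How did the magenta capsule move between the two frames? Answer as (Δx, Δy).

(-0.4, -1.2)

The magenta capsule started near (10.3, 7.6) and ended near (9.9, 6.4).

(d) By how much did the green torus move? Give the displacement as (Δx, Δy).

(1.4, -0.2)

From the two frames, the green torus sits at roughly (11.7, 1.7) before and (13.1, 1.5) after.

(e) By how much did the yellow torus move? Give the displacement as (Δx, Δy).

(-3.2, -2.7)

The yellow torus started near (4.5, 8.3) and ended near (1.3, 5.6).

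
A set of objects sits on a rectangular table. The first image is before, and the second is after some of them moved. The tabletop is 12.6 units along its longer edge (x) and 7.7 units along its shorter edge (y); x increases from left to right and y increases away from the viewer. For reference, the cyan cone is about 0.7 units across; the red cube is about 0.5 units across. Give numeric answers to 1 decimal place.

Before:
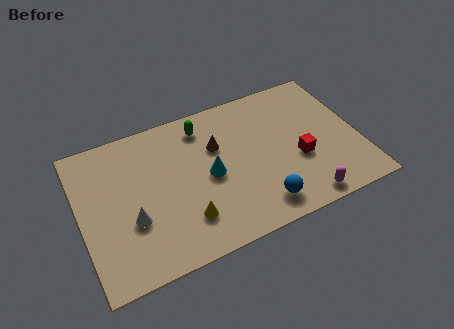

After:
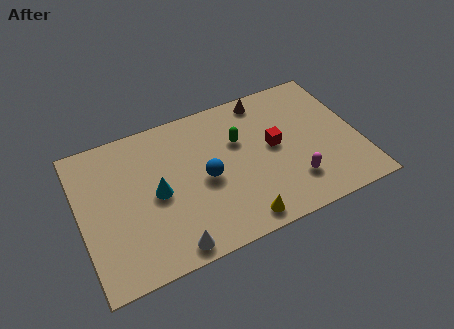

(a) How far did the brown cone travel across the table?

2.9

The brown cone moved from about (6.3, 5.1) to (8.7, 6.8), a distance of √(2.4² + 1.7²) ≈ 2.9.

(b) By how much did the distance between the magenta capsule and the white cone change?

-2.0

Before: roughly 7.8 units apart; after: 5.8. That's 2.0 units closer together.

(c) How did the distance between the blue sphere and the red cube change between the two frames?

+0.6

The distance was about 2.6 in the first image and 3.2 in the second, so they moved 0.6 units further apart.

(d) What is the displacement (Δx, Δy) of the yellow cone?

(2.3, -1.0)

The yellow cone started near (4.5, 1.9) and ended near (6.8, 0.9).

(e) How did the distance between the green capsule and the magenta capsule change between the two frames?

-3.1

Before: roughly 6.8 units apart; after: 3.7. That's 3.1 units closer together.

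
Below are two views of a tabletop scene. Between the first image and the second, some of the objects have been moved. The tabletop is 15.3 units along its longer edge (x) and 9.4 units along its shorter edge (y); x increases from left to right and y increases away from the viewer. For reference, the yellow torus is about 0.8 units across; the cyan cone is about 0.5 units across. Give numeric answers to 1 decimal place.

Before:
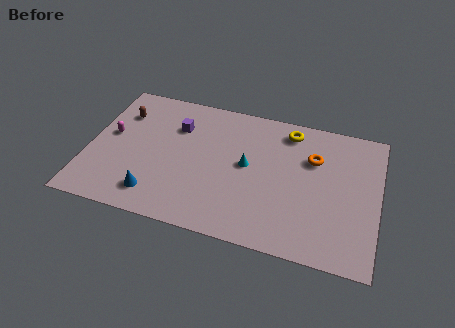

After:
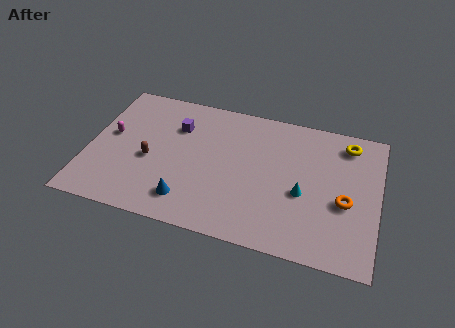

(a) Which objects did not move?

the purple cube and the magenta capsule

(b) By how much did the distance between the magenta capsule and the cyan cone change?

+3.1

The distance was about 7.3 in the first image and 10.4 in the second, so they moved 3.1 units further apart.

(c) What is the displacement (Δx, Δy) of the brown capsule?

(1.8, -2.9)

The brown capsule was at about (1.5, 6.9) and moved to about (3.3, 4.0).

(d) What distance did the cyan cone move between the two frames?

3.2

From (8.4, 5.0) to (11.4, 3.9), the cyan cone covered √(3.0² + 1.1²) ≈ 3.2 units.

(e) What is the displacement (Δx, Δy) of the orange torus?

(1.8, -2.5)

The orange torus started near (11.8, 6.4) and ended near (13.6, 3.9).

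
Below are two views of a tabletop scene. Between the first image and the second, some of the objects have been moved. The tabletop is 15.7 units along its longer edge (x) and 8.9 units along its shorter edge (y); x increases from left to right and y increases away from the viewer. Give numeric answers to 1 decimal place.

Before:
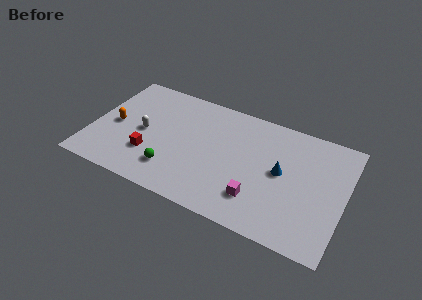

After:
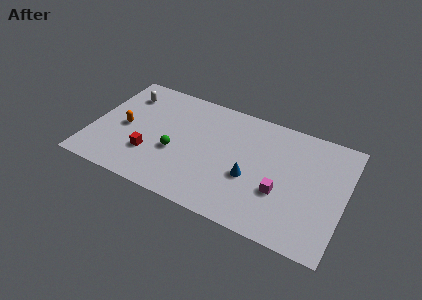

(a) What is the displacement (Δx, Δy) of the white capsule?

(-1.5, 2.6)

The white capsule was at about (3.2, 4.3) and moved to about (1.7, 6.9).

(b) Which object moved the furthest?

the white capsule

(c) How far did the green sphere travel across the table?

1.4

The green sphere was near (5.3, 2.1) before and (5.3, 3.5) after, so it travelled √(0.0² + 1.4²) ≈ 1.4 units.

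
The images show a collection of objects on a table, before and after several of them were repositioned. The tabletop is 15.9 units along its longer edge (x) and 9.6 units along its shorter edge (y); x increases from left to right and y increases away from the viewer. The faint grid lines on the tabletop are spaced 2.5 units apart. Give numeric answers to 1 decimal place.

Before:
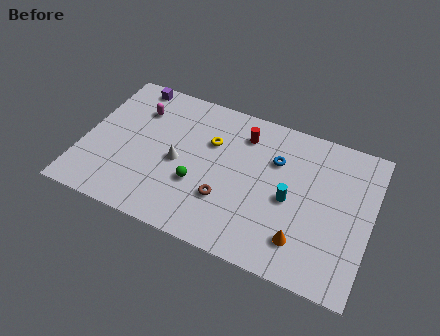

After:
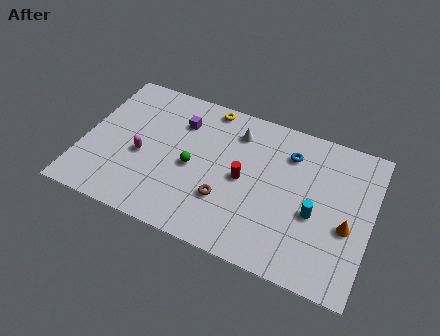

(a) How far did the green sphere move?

1.1

The green sphere was near (6.5, 3.4) before and (6.1, 4.4) after, so it travelled √(0.4² + 1.0²) ≈ 1.1 units.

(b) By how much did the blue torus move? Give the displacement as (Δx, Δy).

(0.7, 0.7)

The blue torus was at about (10.5, 6.6) and moved to about (11.2, 7.3).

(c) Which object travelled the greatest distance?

the white cone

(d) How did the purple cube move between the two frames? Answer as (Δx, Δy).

(3.0, -1.6)

From the two frames, the purple cube sits at roughly (2.1, 8.7) before and (5.1, 7.1) after.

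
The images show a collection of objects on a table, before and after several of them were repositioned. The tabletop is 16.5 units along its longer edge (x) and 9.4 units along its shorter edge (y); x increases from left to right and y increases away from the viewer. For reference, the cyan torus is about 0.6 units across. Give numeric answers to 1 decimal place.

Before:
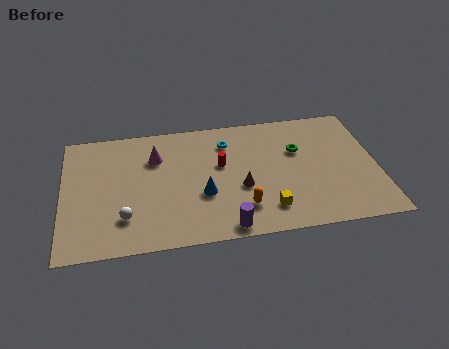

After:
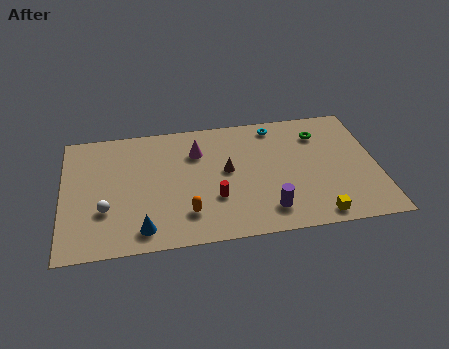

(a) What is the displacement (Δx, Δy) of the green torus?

(1.2, 1.1)

The green torus started near (12.4, 6.1) and ended near (13.6, 7.2).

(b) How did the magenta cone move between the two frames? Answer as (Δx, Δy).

(2.2, 0.1)

The magenta cone was at about (4.9, 6.7) and moved to about (7.1, 6.8).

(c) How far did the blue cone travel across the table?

3.8

The blue cone moved from about (7.3, 3.5) to (4.1, 1.4), a distance of √(3.2² + 2.1²) ≈ 3.8.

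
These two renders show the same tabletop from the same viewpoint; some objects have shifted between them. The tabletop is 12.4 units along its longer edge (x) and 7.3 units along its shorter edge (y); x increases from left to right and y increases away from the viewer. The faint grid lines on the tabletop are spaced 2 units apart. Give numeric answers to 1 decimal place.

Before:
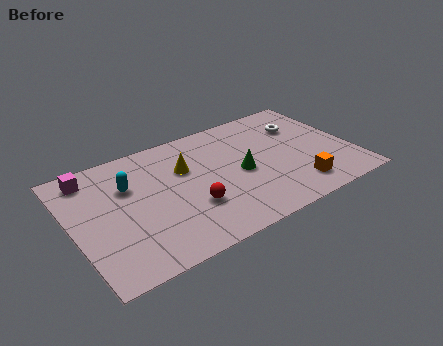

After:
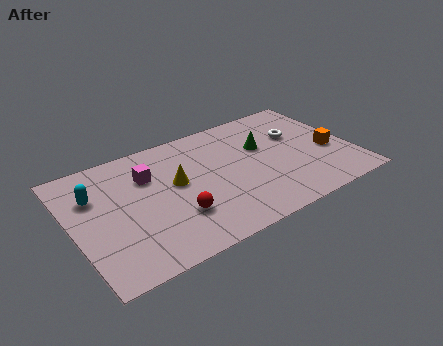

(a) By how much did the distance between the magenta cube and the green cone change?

-1.8

They were about 6.9 units apart before and 5.1 after — 1.8 units closer together.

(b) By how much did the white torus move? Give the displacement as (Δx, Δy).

(-0.3, -0.5)

The white torus was at about (10.5, 5.2) and moved to about (10.2, 4.7).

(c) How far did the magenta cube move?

2.6

From (1.1, 6.2) to (3.5, 5.1), the magenta cube covered √(2.4² + 1.1²) ≈ 2.6 units.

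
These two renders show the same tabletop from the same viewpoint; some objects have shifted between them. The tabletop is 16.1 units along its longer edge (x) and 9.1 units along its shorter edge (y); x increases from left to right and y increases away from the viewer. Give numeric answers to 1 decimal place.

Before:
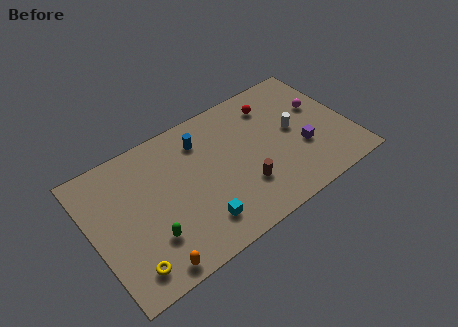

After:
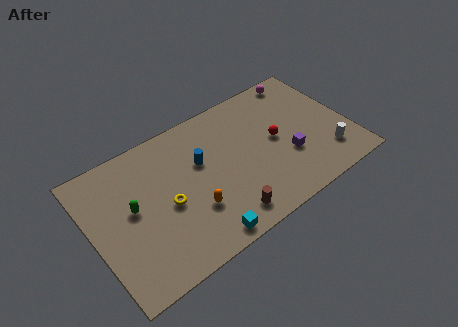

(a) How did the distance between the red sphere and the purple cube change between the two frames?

-2.5

They were about 4.1 units apart before and 1.6 after — 2.5 units closer together.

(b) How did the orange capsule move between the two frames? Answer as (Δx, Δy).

(3.0, 2.0)

The orange capsule was at about (2.9, 0.9) and moved to about (5.9, 2.9).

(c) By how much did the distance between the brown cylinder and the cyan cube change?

-1.4

Before: roughly 3.1 units apart; after: 1.7. That's 1.4 units closer together.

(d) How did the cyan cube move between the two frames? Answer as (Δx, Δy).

(0.0, -1.0)

The cyan cube was at about (6.1, 1.9) and moved to about (6.1, 0.9).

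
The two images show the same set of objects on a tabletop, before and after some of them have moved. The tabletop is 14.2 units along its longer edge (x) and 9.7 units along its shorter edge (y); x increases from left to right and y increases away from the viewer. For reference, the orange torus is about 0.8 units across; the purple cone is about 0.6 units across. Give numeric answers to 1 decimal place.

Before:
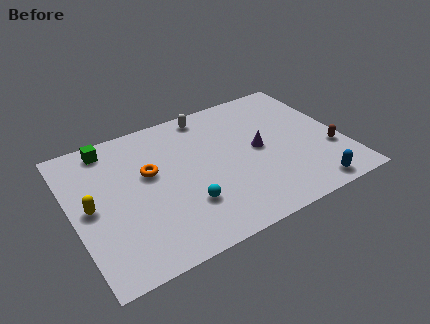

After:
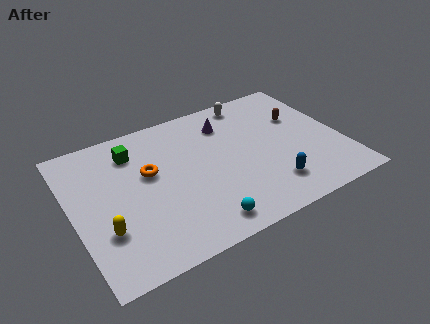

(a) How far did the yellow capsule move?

1.9

From (0.9, 4.8) to (1.4, 3.0), the yellow capsule covered √(0.5² + 1.8²) ≈ 1.9 units.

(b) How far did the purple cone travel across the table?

2.9

The purple cone moved from about (9.8, 4.9) to (8.5, 7.5), a distance of √(1.3² + 2.6²) ≈ 2.9.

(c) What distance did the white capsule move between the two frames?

2.4

From (7.6, 8.6) to (10.0, 8.6), the white capsule covered √(2.4² + 0.0²) ≈ 2.4 units.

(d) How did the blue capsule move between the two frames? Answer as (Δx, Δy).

(-1.9, 1.1)

The blue capsule was at about (11.9, 1.0) and moved to about (10.0, 2.1).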